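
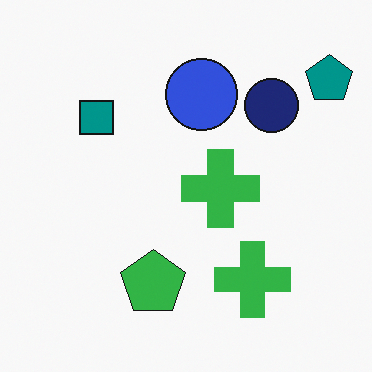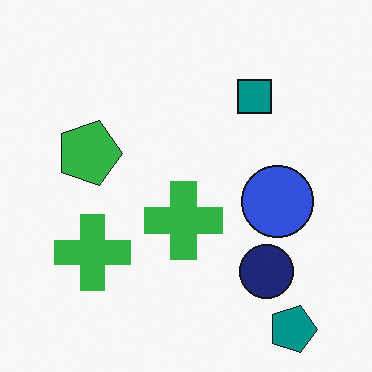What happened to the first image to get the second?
The transformation is: rotated 90° clockwise.

The teal pentagon sits in the top-right of the first image and the bottom-right of the second — consistent with a whole-image 90° clockwise rotation.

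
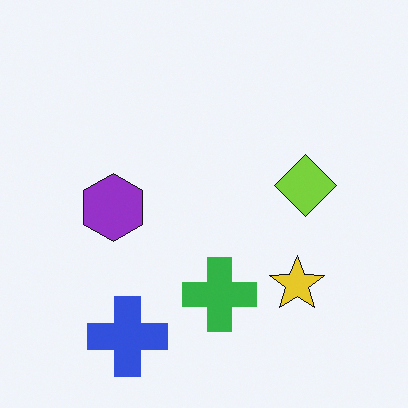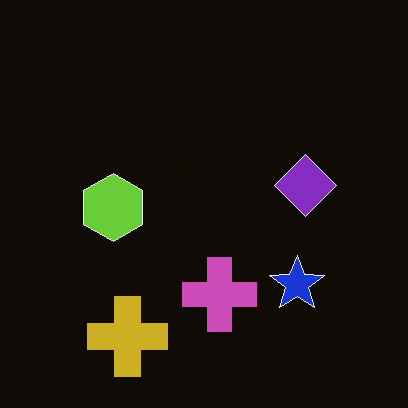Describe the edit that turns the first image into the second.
The second image is the first color-inverted (negative).

The light background has become dark and every shape's color is its complement — a photographic negative.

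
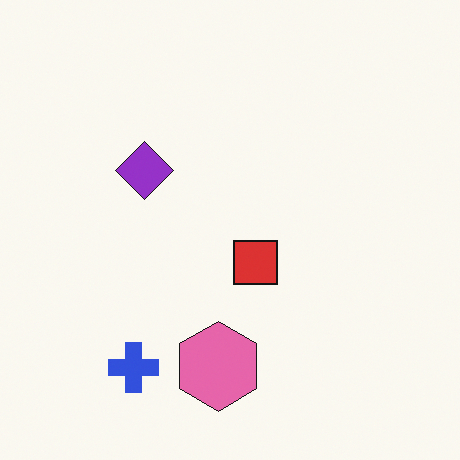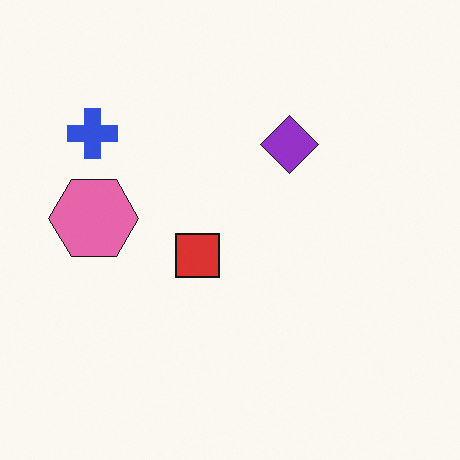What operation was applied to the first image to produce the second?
The second image is the first rotated 90° clockwise.

The blue cross sits in the bottom-left of the first image and the top-left of the second — consistent with a whole-image 90° clockwise rotation.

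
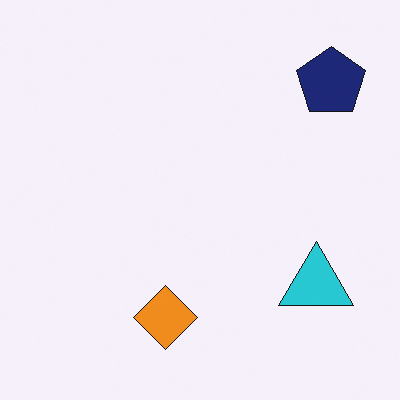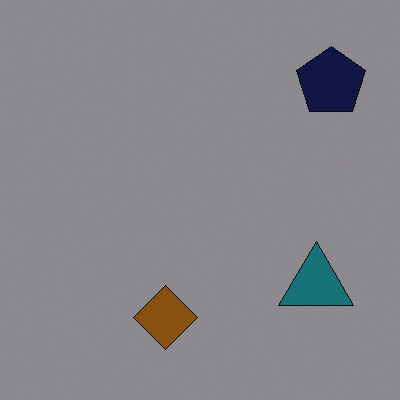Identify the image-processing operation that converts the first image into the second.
This is the original image substantially darkened.

Every pixel — background and shapes alike — is uniformly darkened.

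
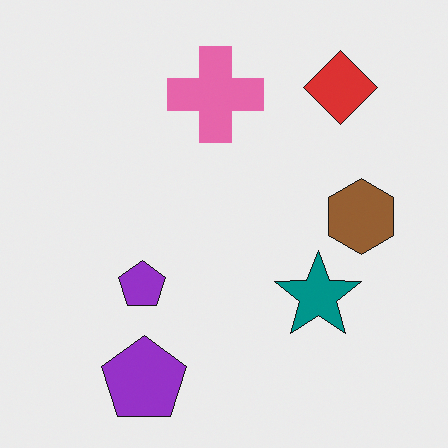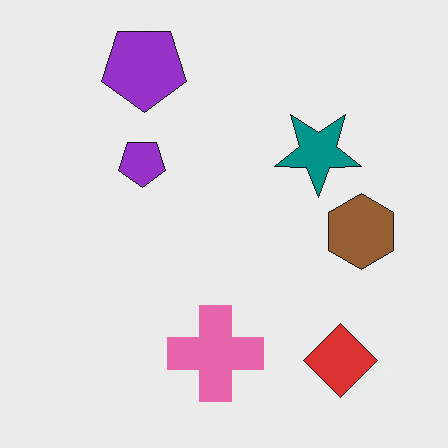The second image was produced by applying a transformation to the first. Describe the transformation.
The transformation is: flipped vertically (top ↔ bottom).

The red diamond is in the top-right of the first image and the bottom-right of the second — shapes on opposite sides of the horizontal midline have swapped in a mirror flip.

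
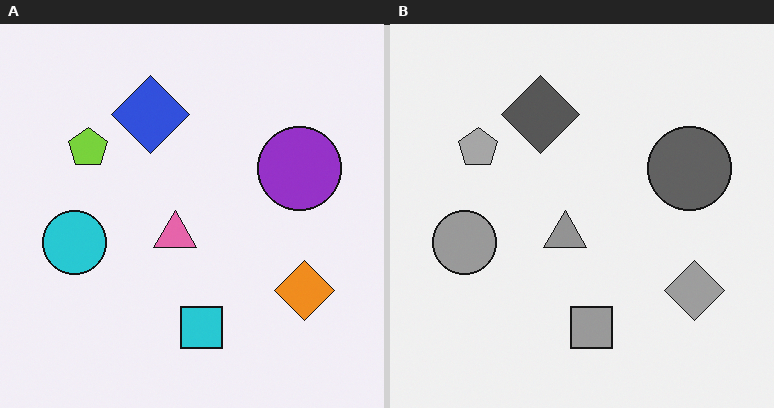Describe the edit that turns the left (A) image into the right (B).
Converted to grayscale.

All color is removed — every shape is now a shade of grey.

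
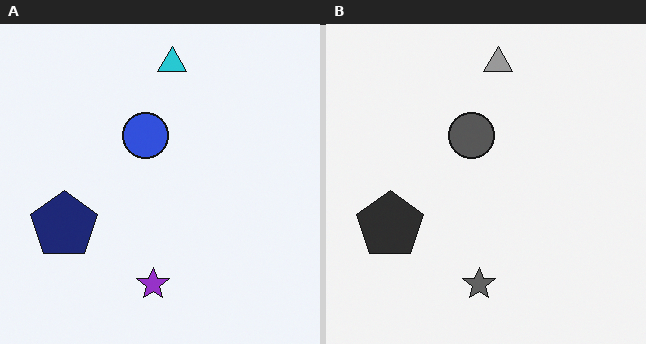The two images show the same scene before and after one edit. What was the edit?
The transformation is: converted to grayscale.

All color is removed — every shape is now a shade of grey.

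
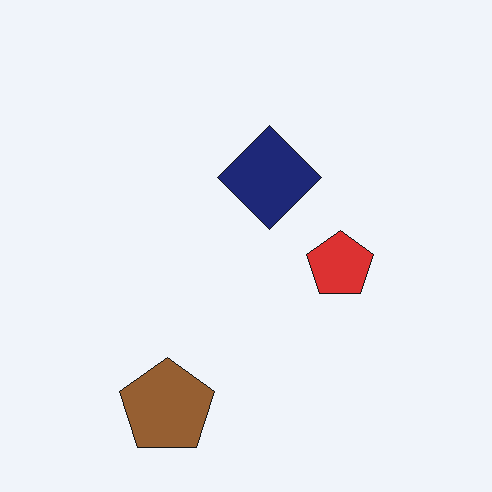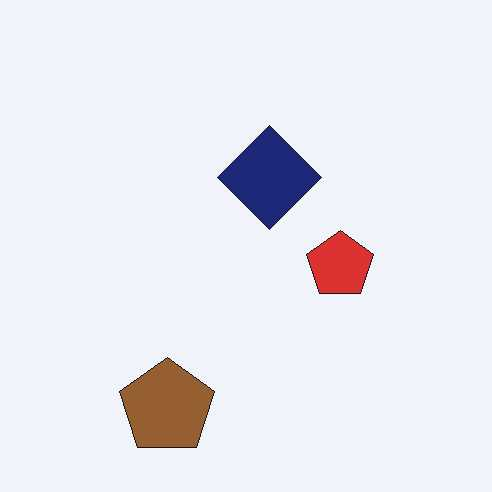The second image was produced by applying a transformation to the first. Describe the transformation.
This is the original image given moderate JPEG compression.

Blocky 8×8 compression artifacts appear around shape edges and the flat background shows ringing — characteristic JPEG degradation.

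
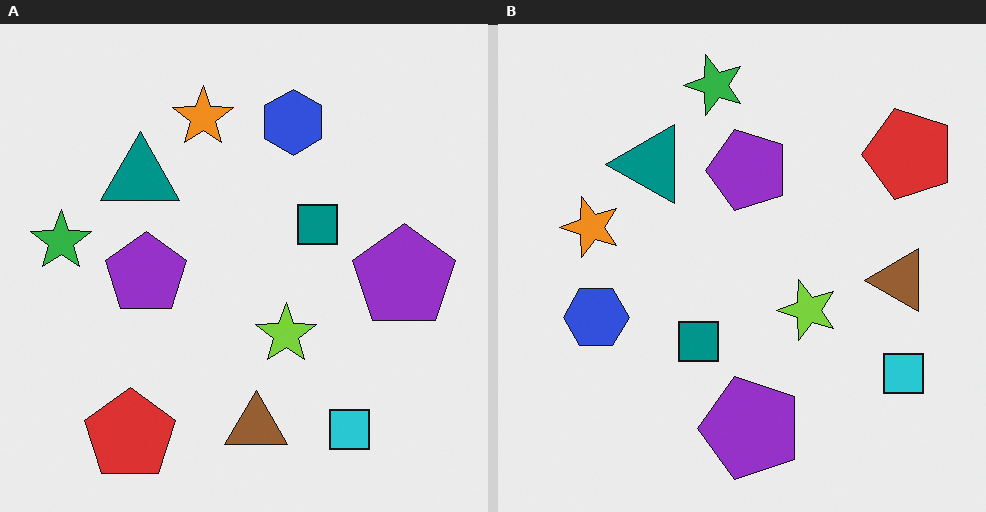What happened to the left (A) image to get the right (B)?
This is the original image transposed (reflected across the top-left ↔ bottom-right diagonal).

Shapes have swapped their row and column positions — what was in the top-right is now in the bottom-left — a diagonal reflection.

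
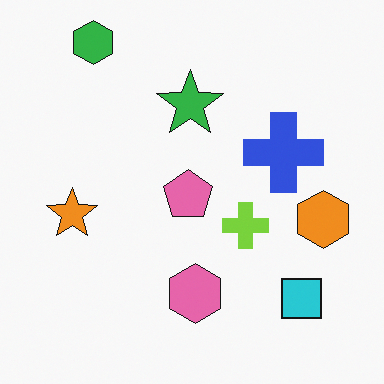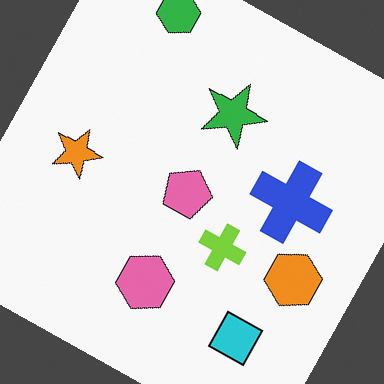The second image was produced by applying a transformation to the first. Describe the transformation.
The transformation is: rotated clockwise by a clearly visible amount.

Every shape is tilted by the same angle and the image corners show triangular fill wedges — a whole-image rotation by a non-right angle.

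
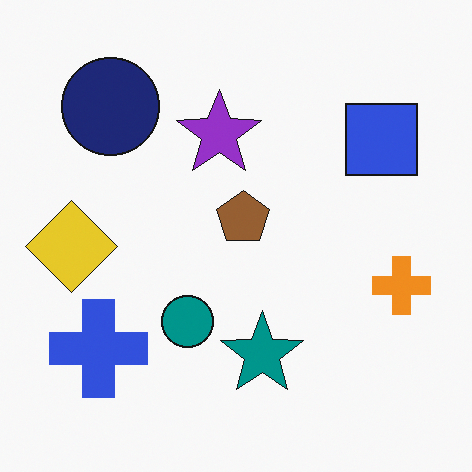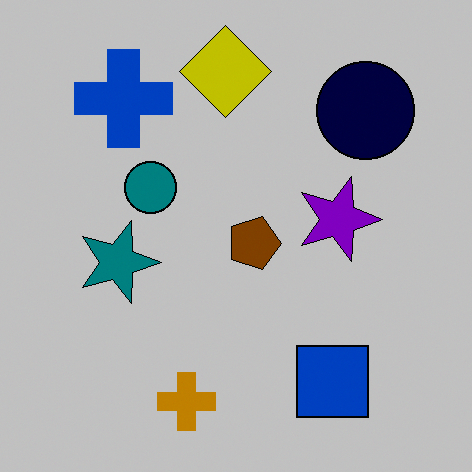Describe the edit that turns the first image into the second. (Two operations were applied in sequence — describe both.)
The image was rotated 90° clockwise, then heavily posterized to just a handful of flat colors.

The navy circle sits in the top-left of the first image and the top-right of the second — consistent with a whole-image 90° clockwise rotation. Each flat color has snapped to a coarser quantized level — most visibly, the near-white background has dropped to a flat grey.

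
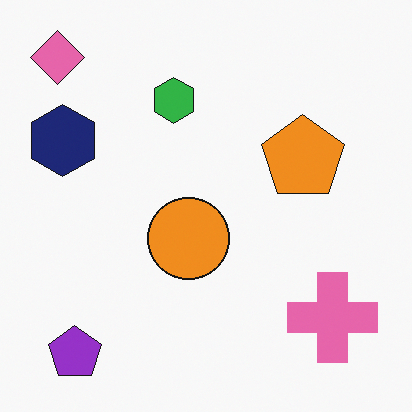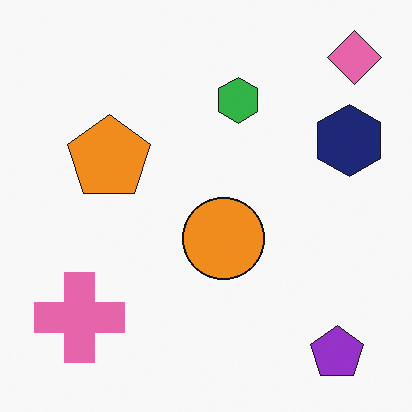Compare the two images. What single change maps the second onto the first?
The first image is the second flipped horizontally (left ↔ right).

The pink diamond is in the top-right of the second image and the top-left of the first — shapes on opposite sides of the vertical midline have swapped in a mirror flip.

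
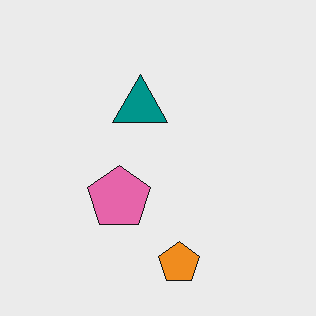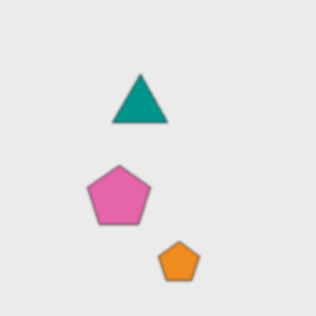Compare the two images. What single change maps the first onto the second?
The second image is the first slightly softened.

Shape edges and outlines are uniformly softened across the whole image.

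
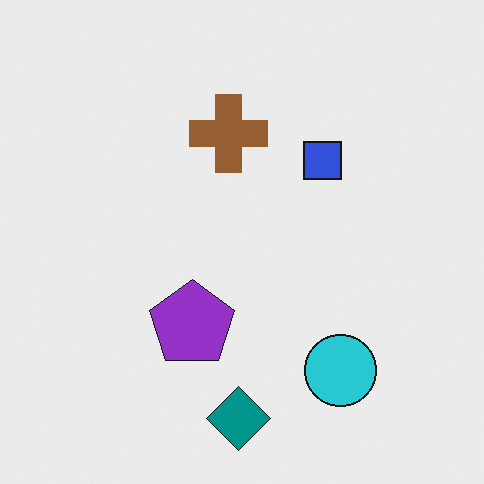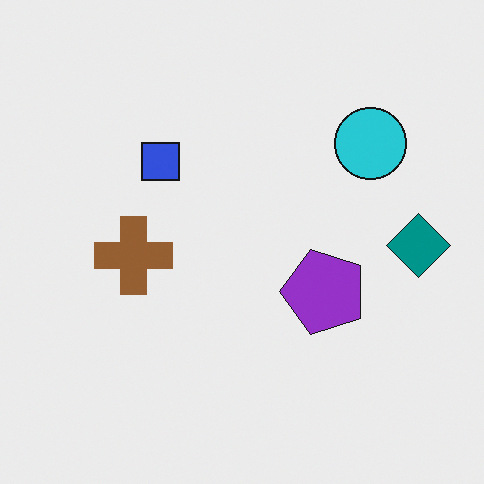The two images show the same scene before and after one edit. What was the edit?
It was rotated 90° counter-clockwise.

The teal diamond sits in the bottom of the first image and the right of the second — consistent with a whole-image 90° counter-clockwise rotation.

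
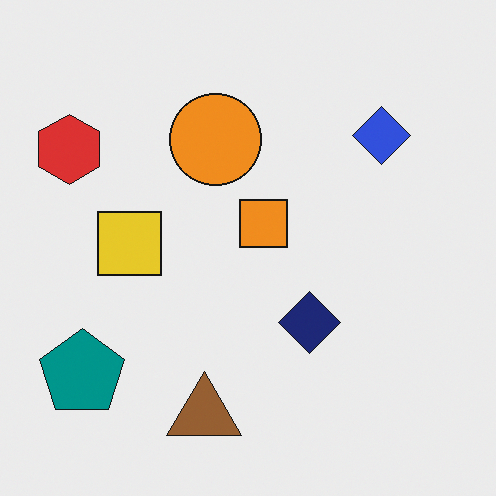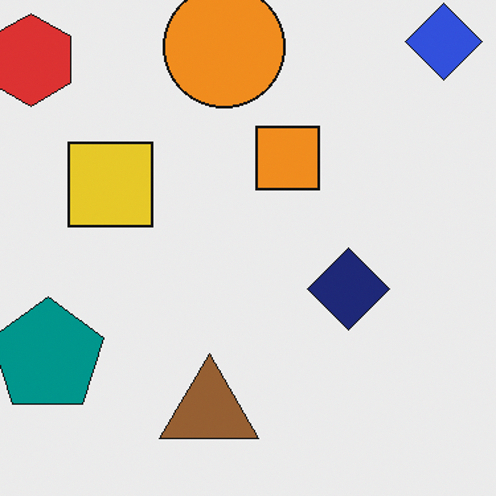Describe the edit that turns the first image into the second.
It was cropped to a modestly smaller region and rescaled.

The visible shapes are larger and the field of view is narrower; shapes near the original edges may be partly or wholly outside the frame — a crop-and-rescale.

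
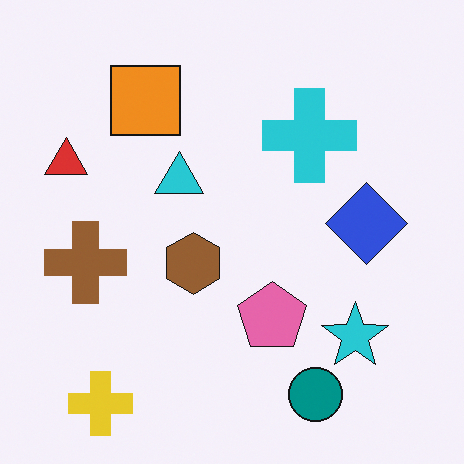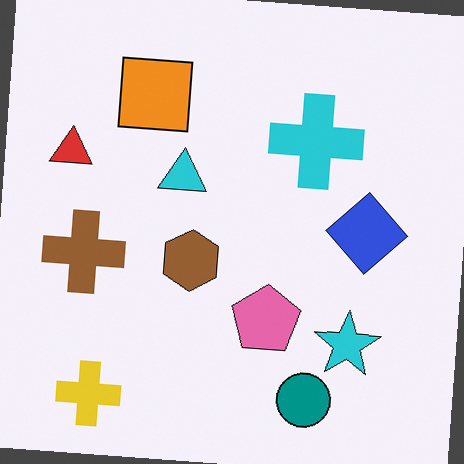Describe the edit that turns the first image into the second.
This is the original image rotated clockwise by a small amount.

Every shape is tilted by the same angle and the image corners show triangular fill wedges — a whole-image rotation by a non-right angle.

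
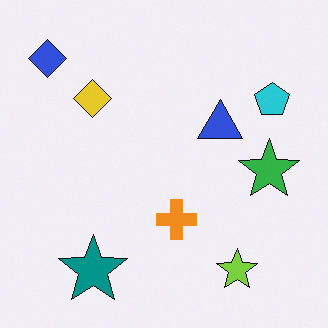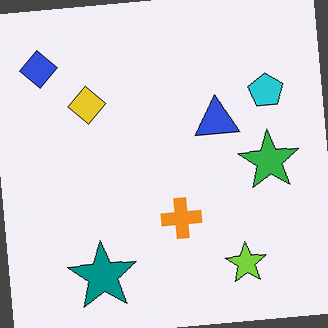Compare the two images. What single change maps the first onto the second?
Rotated counter-clockwise by a small amount.

Every shape is tilted by the same angle and the image corners show triangular fill wedges — a whole-image rotation by a non-right angle.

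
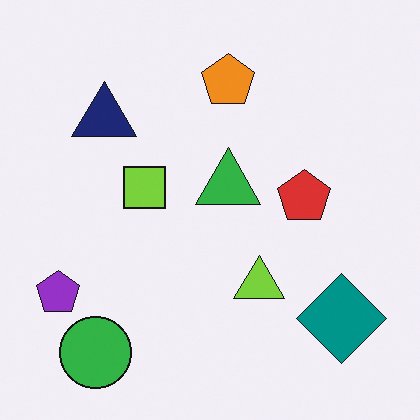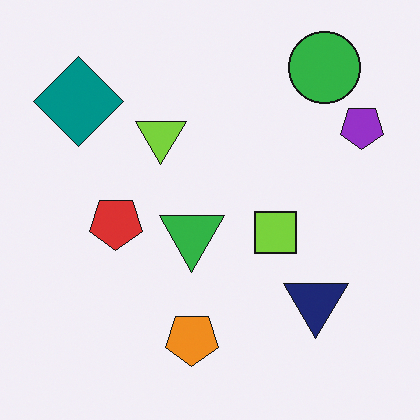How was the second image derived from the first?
The image was rotated 180°.

The green circle sits in the bottom-left of the first image and the top-right of the second — consistent with a whole-image 180° rotation.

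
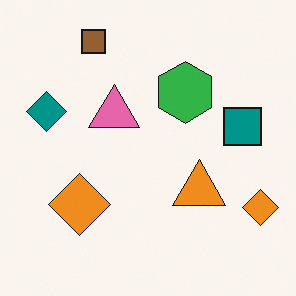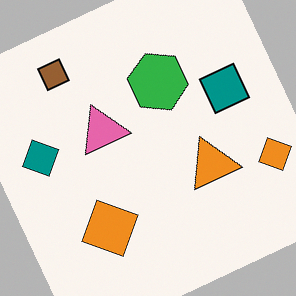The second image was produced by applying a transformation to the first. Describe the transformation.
The transformation is: rotated counter-clockwise by a moderate amount.

Every shape is tilted by the same angle and the image corners show triangular fill wedges — a whole-image rotation by a non-right angle.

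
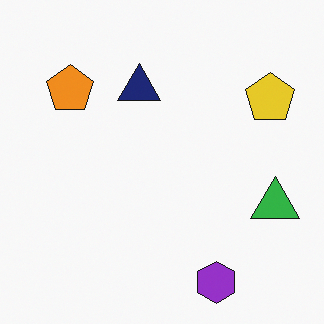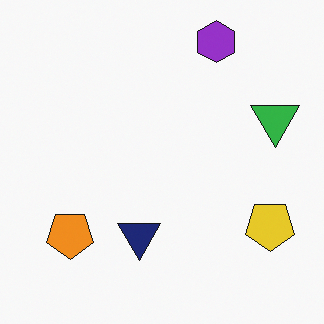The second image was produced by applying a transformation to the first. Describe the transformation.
The transformation is: flipped vertically (top ↔ bottom).

The purple hexagon is in the bottom of the first image and the top of the second — shapes on opposite sides of the horizontal midline have swapped in a mirror flip.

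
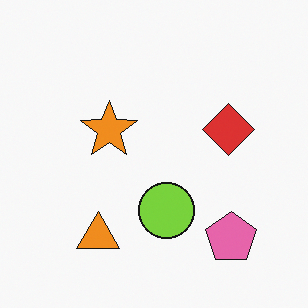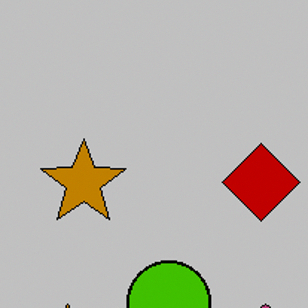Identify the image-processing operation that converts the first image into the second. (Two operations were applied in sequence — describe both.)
The second image is the first aggressively posterized, then cropped slightly and scaled back up.

Each flat color has snapped to a coarser quantized level — most visibly, the near-white background has dropped to a flat grey. The visible shapes are larger and the field of view is narrower; shapes near the original edges may be partly or wholly outside the frame — a crop-and-rescale.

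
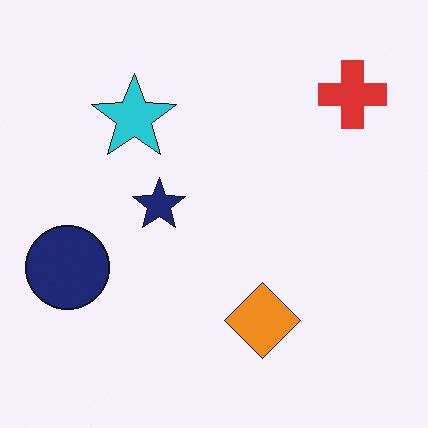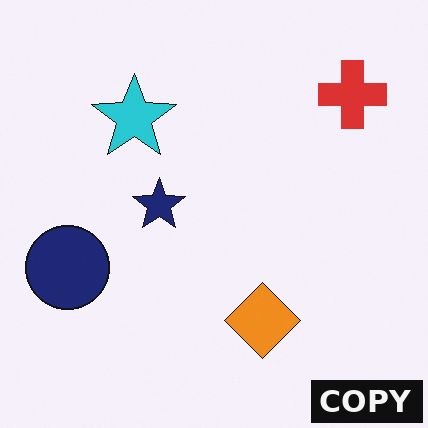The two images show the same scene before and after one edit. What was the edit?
Watermarked with the text "COPY" in the lower-right corner.

A dark label reading "COPY" appears in the lower-right corner.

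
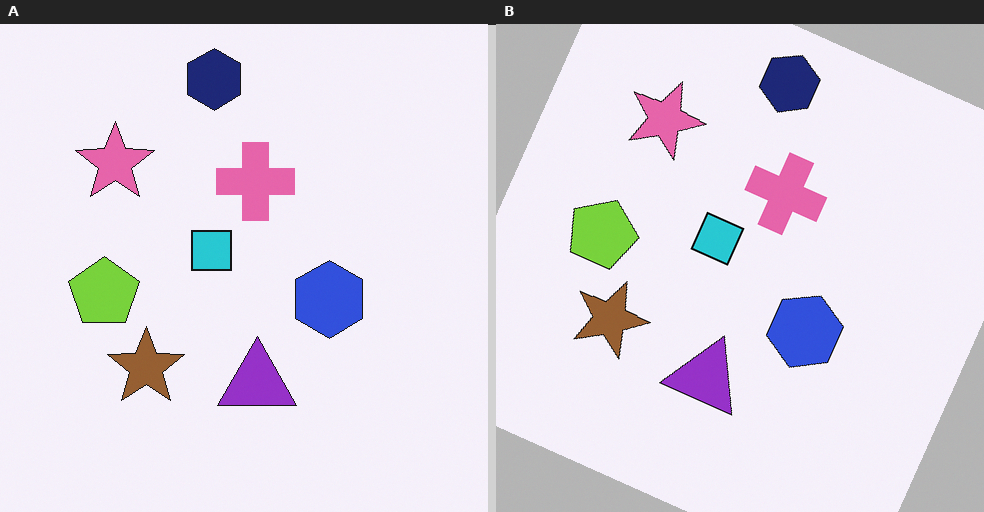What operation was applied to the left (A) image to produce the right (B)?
The image was rotated clockwise by a clearly visible amount.

Every shape is tilted by the same angle and the image corners show triangular fill wedges — a whole-image rotation by a non-right angle.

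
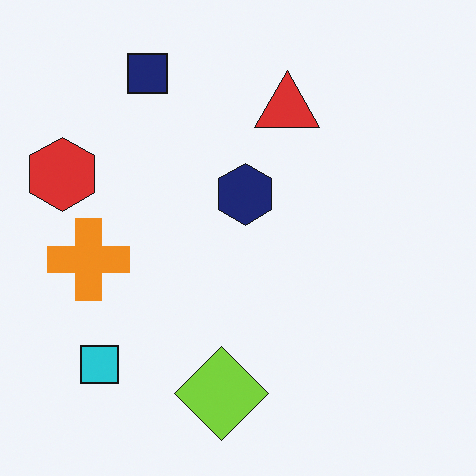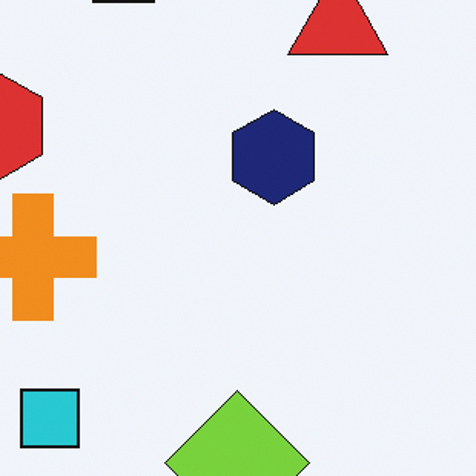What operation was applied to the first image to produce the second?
It was cropped slightly and scaled back up.

The visible shapes are larger and the field of view is narrower; shapes near the original edges may be partly or wholly outside the frame — a crop-and-rescale.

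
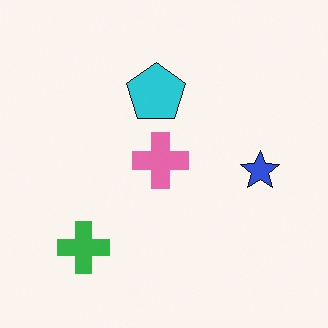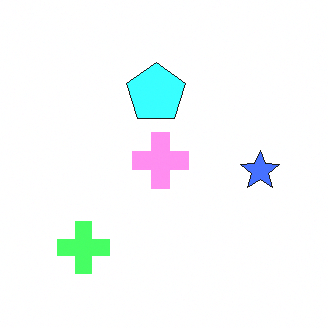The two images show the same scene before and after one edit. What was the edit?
Noticeably brightened.

Every pixel — background and shapes alike — is uniformly brightened.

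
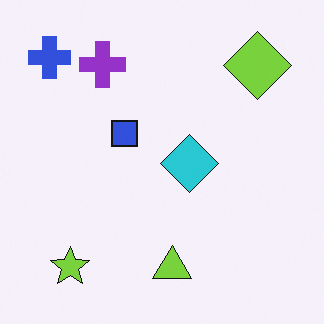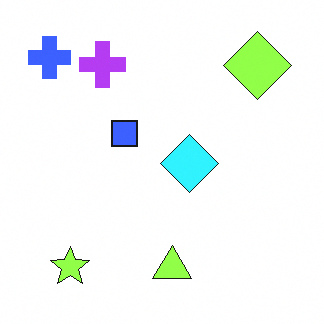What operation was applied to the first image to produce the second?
It was slightly brightened.

Every pixel — background and shapes alike — is uniformly brightened.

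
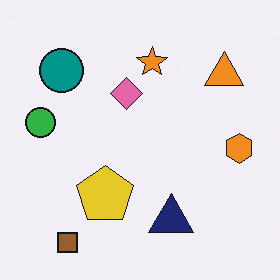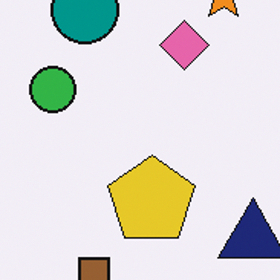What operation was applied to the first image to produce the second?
The transformation is: cropped slightly and scaled back up.

The visible shapes are larger and the field of view is narrower; shapes near the original edges may be partly or wholly outside the frame — a crop-and-rescale.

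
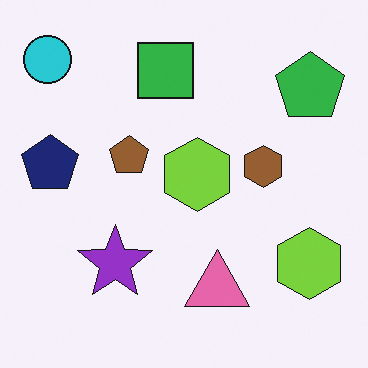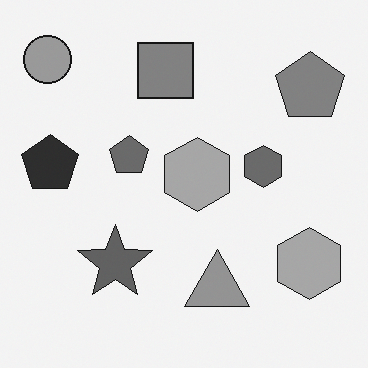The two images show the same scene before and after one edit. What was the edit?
The transformation is: converted to grayscale.

All color is removed — every shape is now a shade of grey.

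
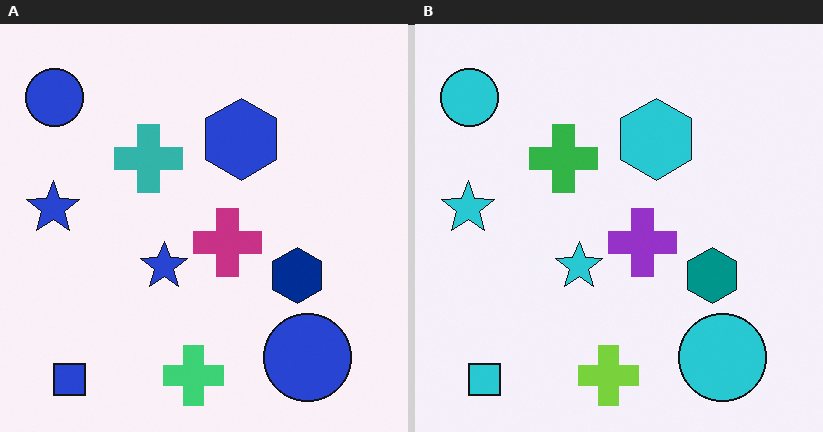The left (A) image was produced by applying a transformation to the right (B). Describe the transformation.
The image was hue-shifted slightly.

Every shape's color has rotated by the same amount around the hue wheel — a uniform hue shift.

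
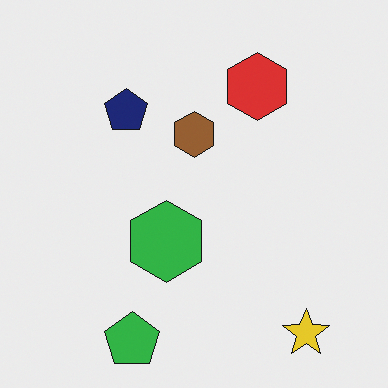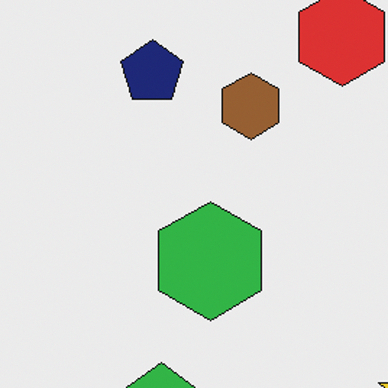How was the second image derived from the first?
Cropped slightly and scaled back up.

The visible shapes are larger and the field of view is narrower; shapes near the original edges may be partly or wholly outside the frame — a crop-and-rescale.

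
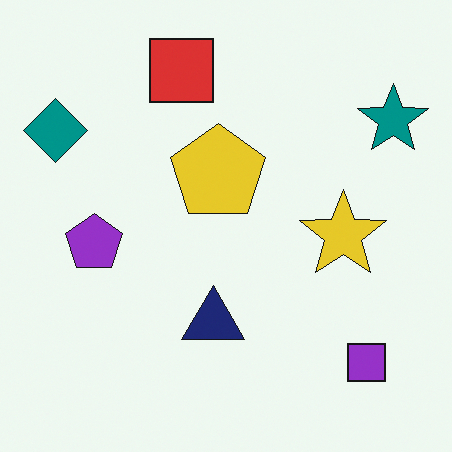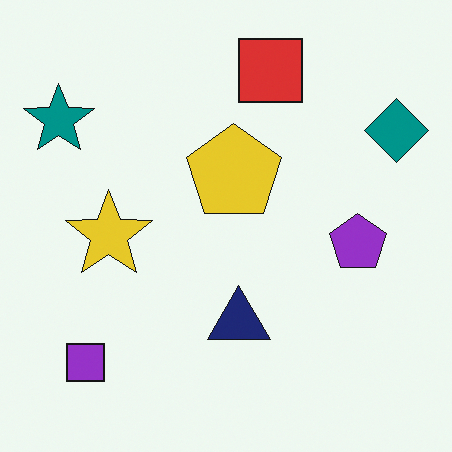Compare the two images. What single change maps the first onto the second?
The second image is the first flipped horizontally (left ↔ right).

The teal diamond is in the top-left of the first image and the top-right of the second — shapes on opposite sides of the vertical midline have swapped in a mirror flip.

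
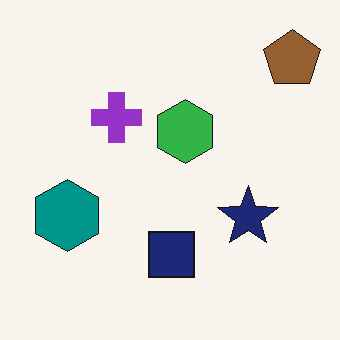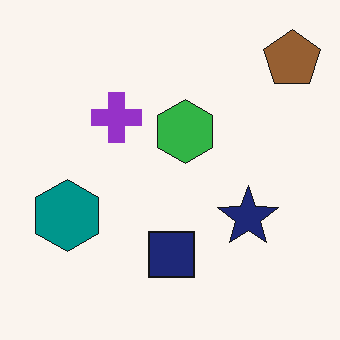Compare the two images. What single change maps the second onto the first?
The image was JPEG-compressed with visible artifacts.

Blocky 8×8 compression artifacts appear around shape edges and the flat background shows ringing — characteristic JPEG degradation.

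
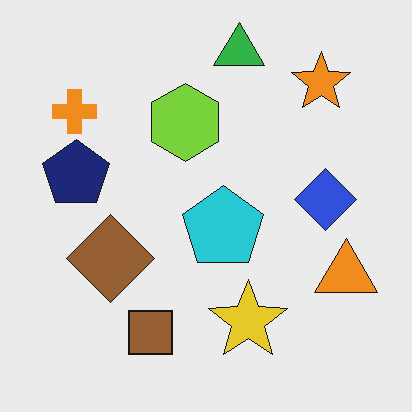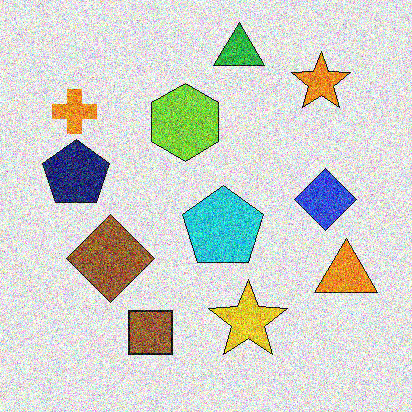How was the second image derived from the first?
Degraded with a thick layer of grain.

Random speckle covers the whole image, including the flat background.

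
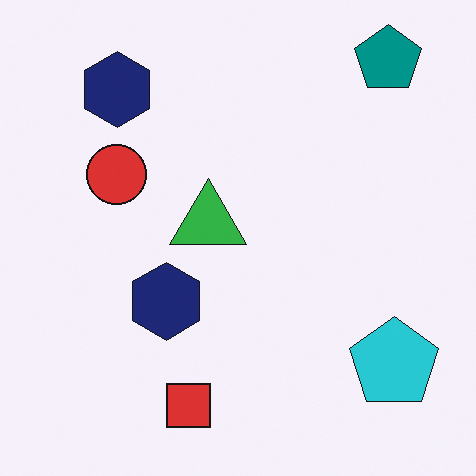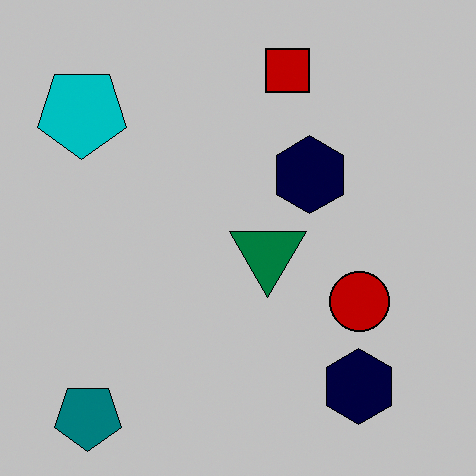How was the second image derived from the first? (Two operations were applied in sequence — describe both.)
The image was rotated 180°, then heavily posterized to just a handful of flat colors.

The teal pentagon sits in the top-right of the first image and the bottom-left of the second — consistent with a whole-image 180° rotation. Each flat color has snapped to a coarser quantized level — most visibly, the near-white background has dropped to a flat grey.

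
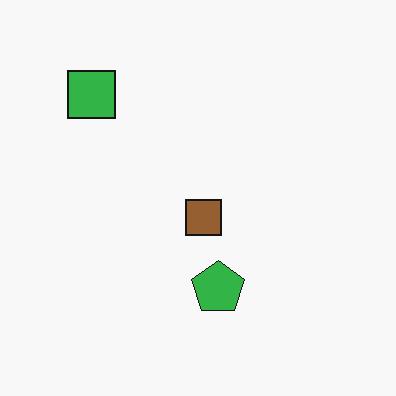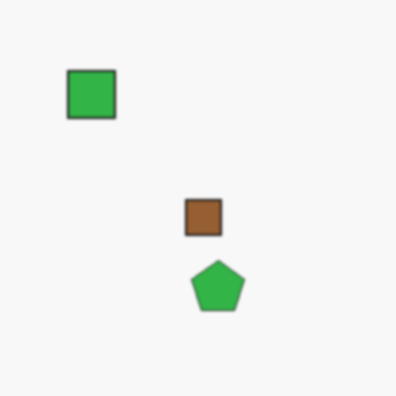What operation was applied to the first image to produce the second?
It was lightly blurred.

Shape edges and outlines are uniformly softened across the whole image.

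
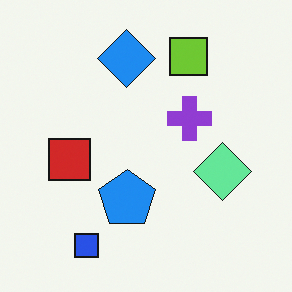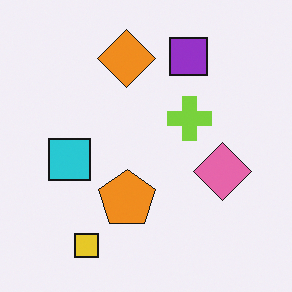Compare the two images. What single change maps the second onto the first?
It was hue-shifted by a large amount.

Every shape's color has rotated by the same amount around the hue wheel — a uniform hue shift.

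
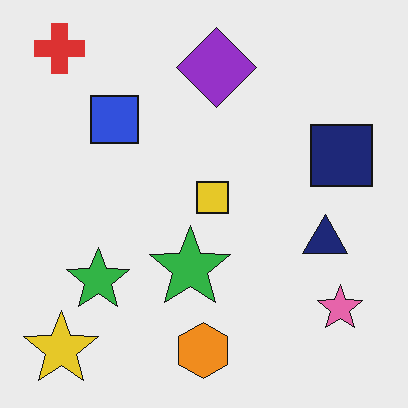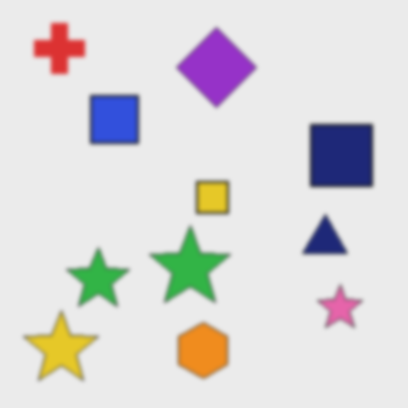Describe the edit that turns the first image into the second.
The second image is the first slightly softened.

Shape edges and outlines are uniformly softened across the whole image.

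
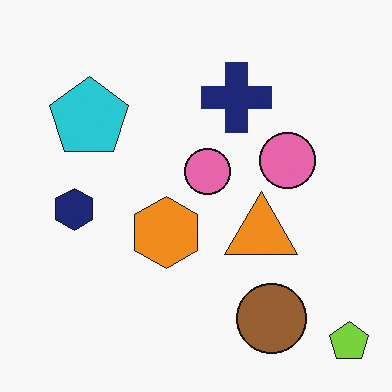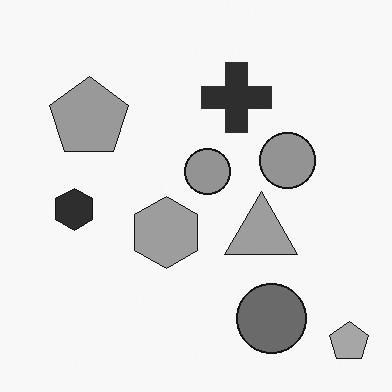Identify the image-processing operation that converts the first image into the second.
The second image is the first converted to grayscale.

All color is removed — every shape is now a shade of grey.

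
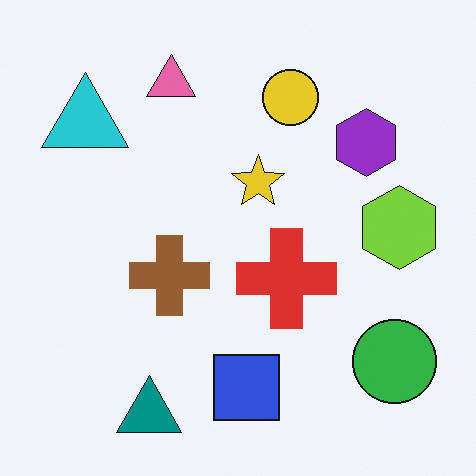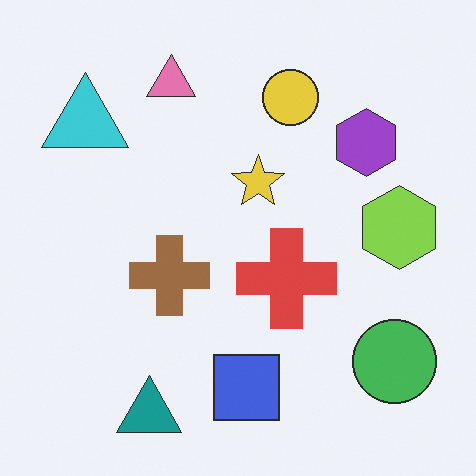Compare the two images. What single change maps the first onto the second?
The second image is the first given slightly reduced contrast.

Tones are pushed toward mid-grey across the whole image — a global contrast change.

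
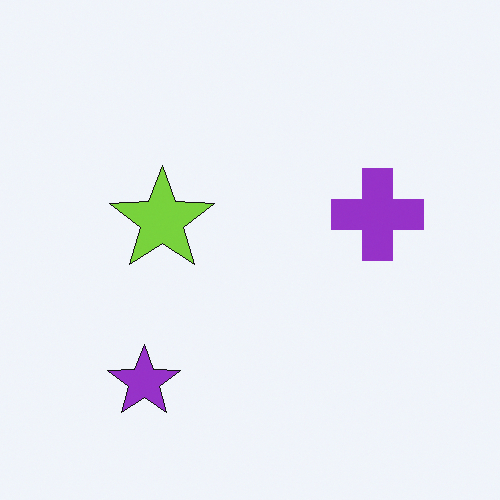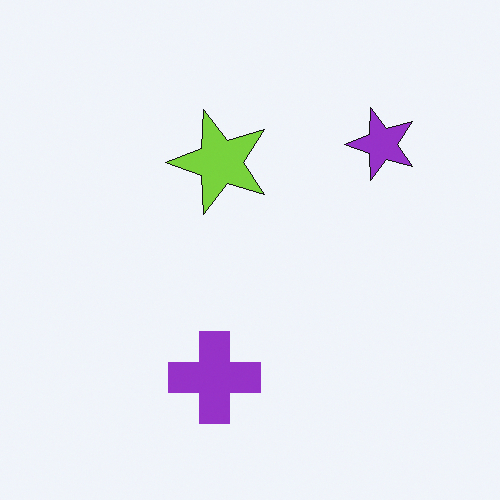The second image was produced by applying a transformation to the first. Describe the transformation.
The transformation is: transposed (reflected across the top-left ↔ bottom-right diagonal).

Shapes have swapped their row and column positions — what was in the top-right is now in the bottom-left — a diagonal reflection.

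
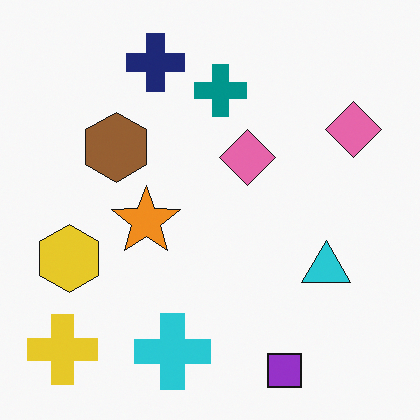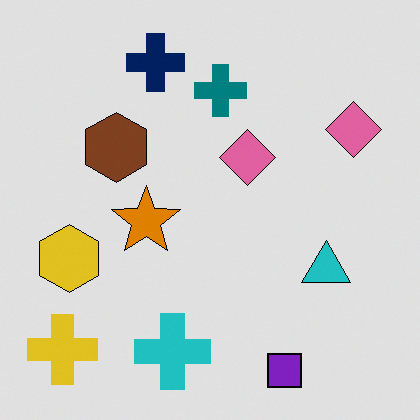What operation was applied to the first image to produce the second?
The image was posterized to a reduced palette.

Each flat color has snapped to a coarser quantized level — most visibly, the near-white background has dropped to a flat grey.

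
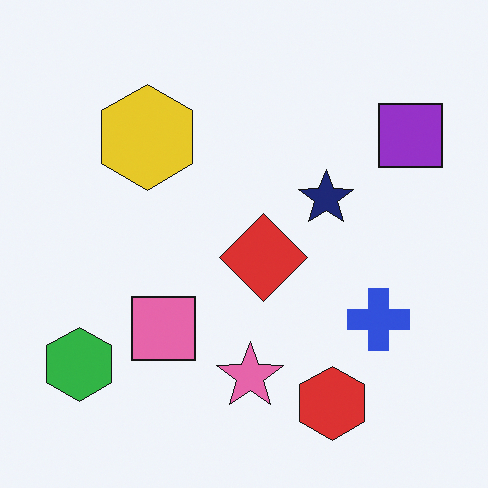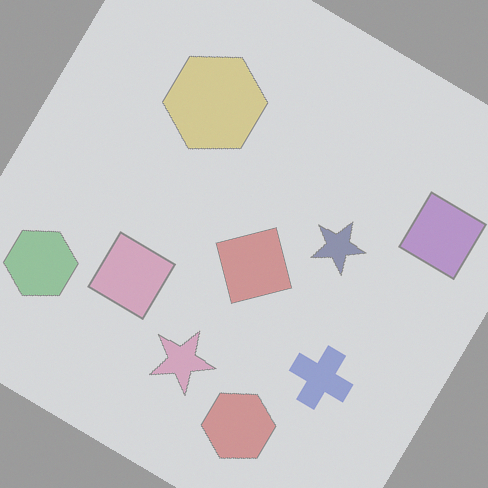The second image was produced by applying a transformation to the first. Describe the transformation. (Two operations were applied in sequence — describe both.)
The image was rotated clockwise by a large amount — several tens of degrees, then given much lower contrast.

Every shape is tilted by the same angle and the image corners show triangular fill wedges — a whole-image rotation by a non-right angle. Tones are pushed toward mid-grey across the whole image — a global contrast change.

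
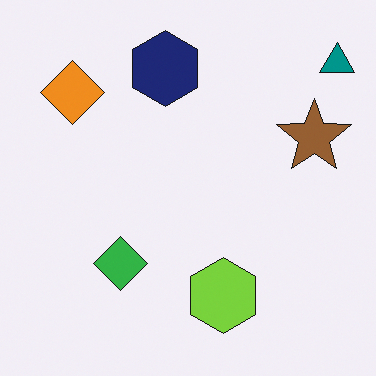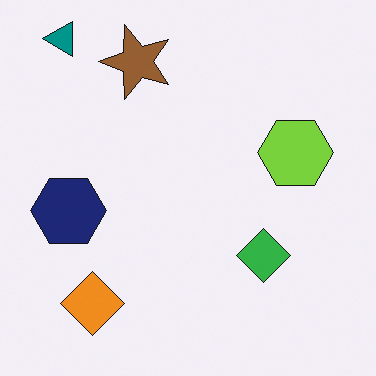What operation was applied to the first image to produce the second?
It was rotated 90° counter-clockwise.

The teal triangle sits in the top-right of the first image and the top-left of the second — consistent with a whole-image 90° counter-clockwise rotation.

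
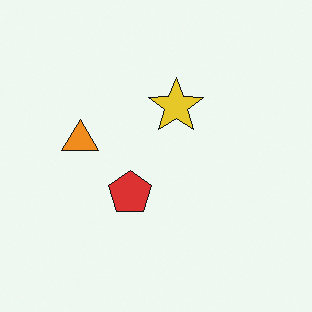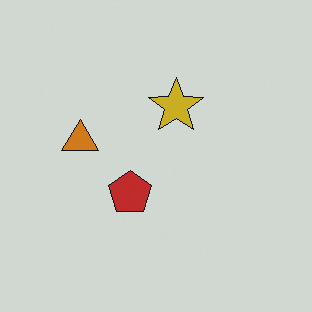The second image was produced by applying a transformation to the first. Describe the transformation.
This is the original image slightly darkened.

Every pixel — background and shapes alike — is uniformly darkened.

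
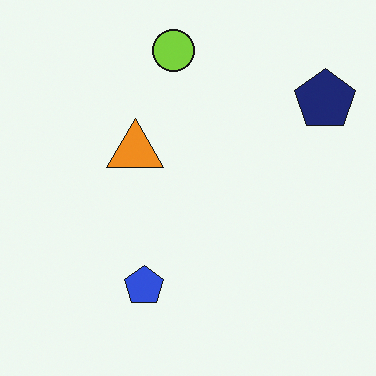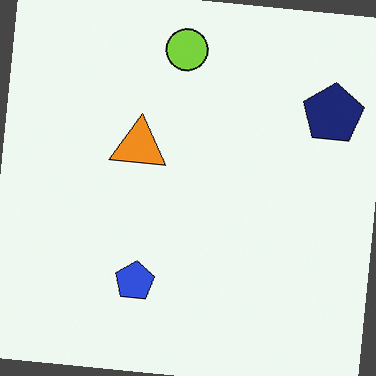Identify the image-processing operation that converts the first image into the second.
This is the original image rotated clockwise by a few degrees.

Every shape is tilted by the same angle and the image corners show triangular fill wedges — a whole-image rotation by a non-right angle.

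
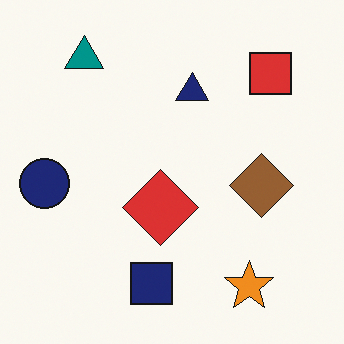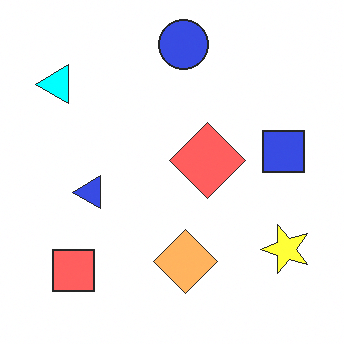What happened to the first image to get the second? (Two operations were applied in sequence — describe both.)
Substantially brightened, then transposed (reflected across the top-left ↔ bottom-right diagonal).

Every pixel — background and shapes alike — is uniformly brightened. Shapes have swapped their row and column positions — what was in the top-right is now in the bottom-left — a diagonal reflection.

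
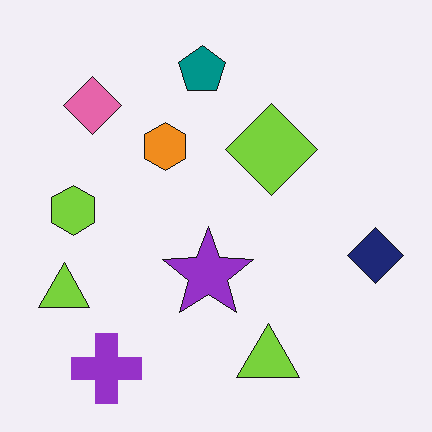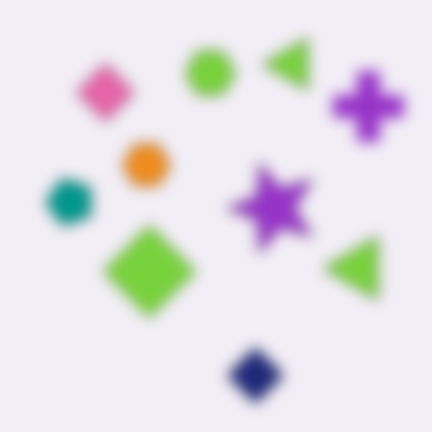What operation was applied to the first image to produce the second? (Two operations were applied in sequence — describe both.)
The image was heavily blurred, then transposed (reflected across the top-left ↔ bottom-right diagonal).

Shape edges and outlines are uniformly softened across the whole image. Shapes have swapped their row and column positions — what was in the top-right is now in the bottom-left — a diagonal reflection.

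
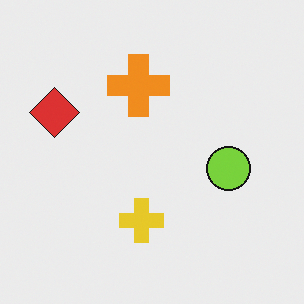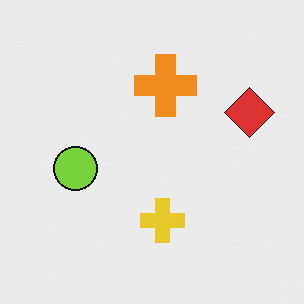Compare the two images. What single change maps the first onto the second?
The second image is the first flipped horizontally (left ↔ right).

The red diamond is in the left of the first image and the right of the second — shapes on opposite sides of the vertical midline have swapped in a mirror flip.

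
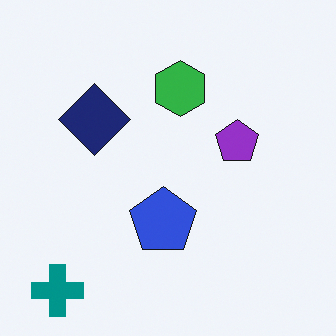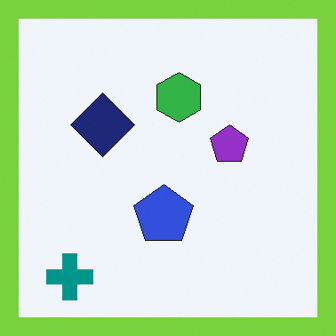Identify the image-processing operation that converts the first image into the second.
It was framed with a lime border.

A solid lime frame runs around the edge of the second image, with the content slightly shrunk inside it.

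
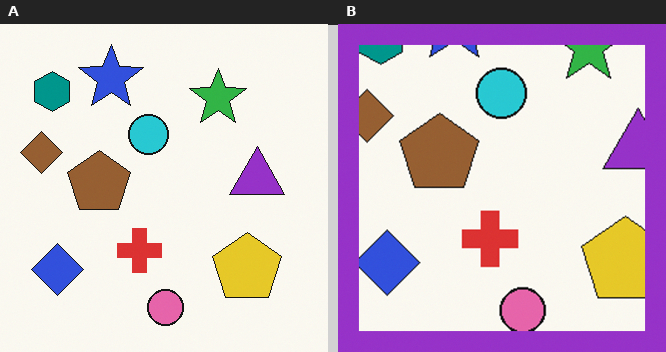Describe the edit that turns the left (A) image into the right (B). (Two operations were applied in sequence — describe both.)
It was cropped slightly and scaled back up, then framed with a purple border.

The visible shapes are larger and the field of view is narrower; shapes near the original edges may be partly or wholly outside the frame — a crop-and-rescale. A solid purple frame runs around the edge of the right (B) image, with the content slightly shrunk inside it.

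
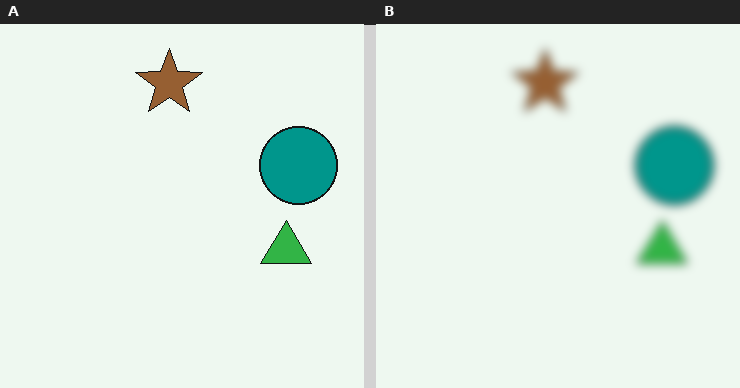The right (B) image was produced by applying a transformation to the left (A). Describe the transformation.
The right (B) image is the left (A) heavily blurred.

Shape edges and outlines are uniformly softened across the whole image.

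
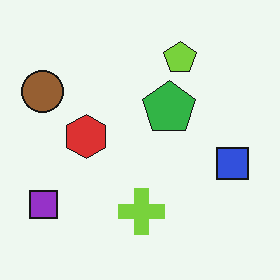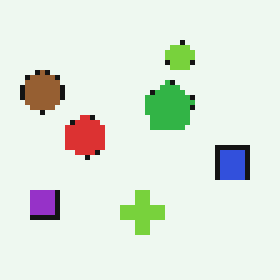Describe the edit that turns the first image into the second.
The image was mildly pixelated.

Shapes are reduced to large square blocks; fine edges and outlines are lost — a downscale-then-upscale (mosaic) effect.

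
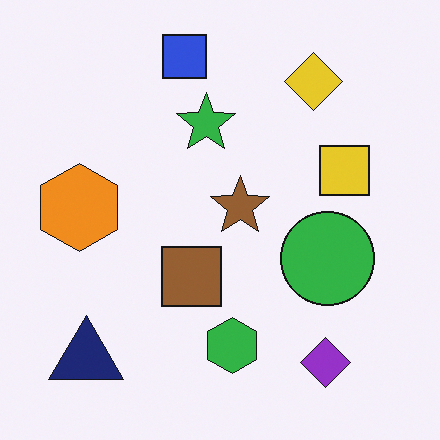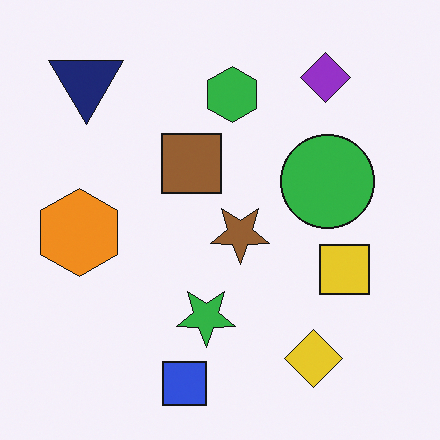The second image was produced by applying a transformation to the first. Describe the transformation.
This is the original image flipped vertically (top ↔ bottom).

The blue square is in the top of the first image and the bottom of the second — shapes on opposite sides of the horizontal midline have swapped in a mirror flip.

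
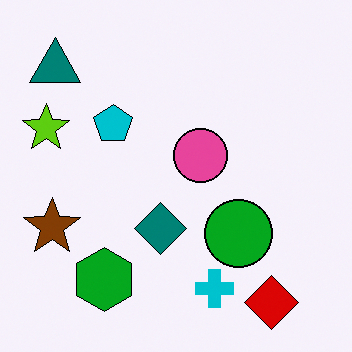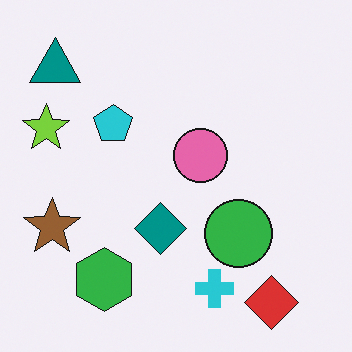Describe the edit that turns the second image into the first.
The image was given slightly increased contrast.

Tones are pushed away from mid-grey across the whole image — a global contrast change.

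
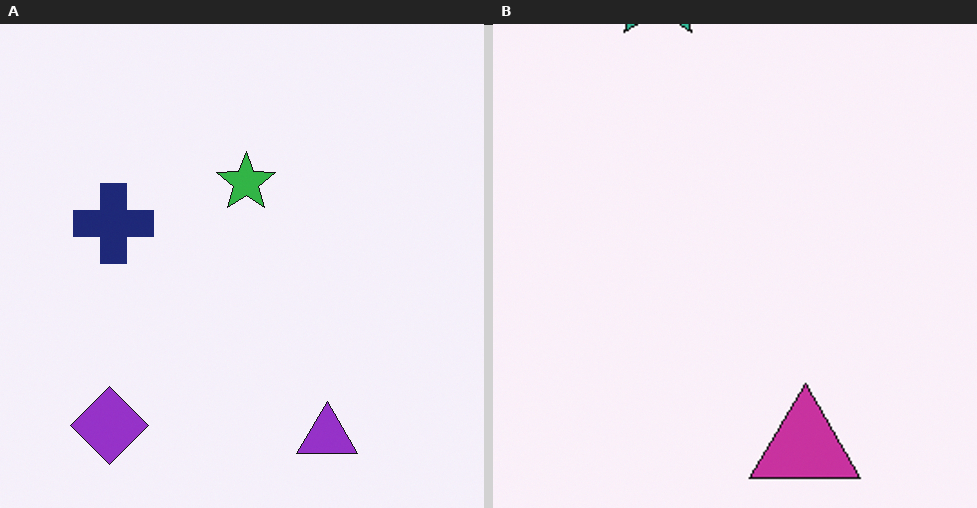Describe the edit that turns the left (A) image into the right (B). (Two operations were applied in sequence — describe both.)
This is the original image cropped tightly and scaled back up, then hue-shifted slightly.

The visible shapes are larger and the field of view is narrower; shapes near the original edges may be partly or wholly outside the frame — a crop-and-rescale. Every shape's color has rotated by the same amount around the hue wheel — a uniform hue shift.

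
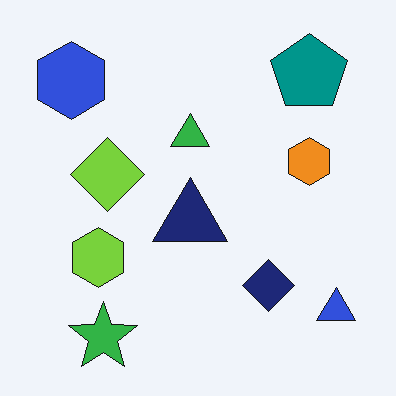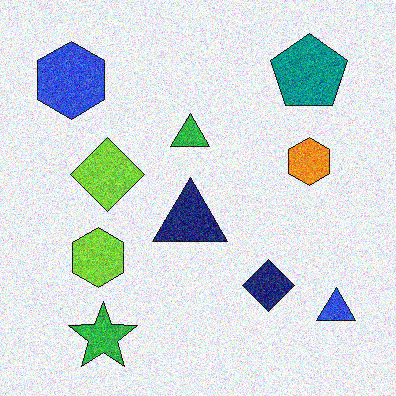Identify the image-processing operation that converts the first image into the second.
It was degraded with strong gaussian noise.

Random speckle covers the whole image, including the flat background.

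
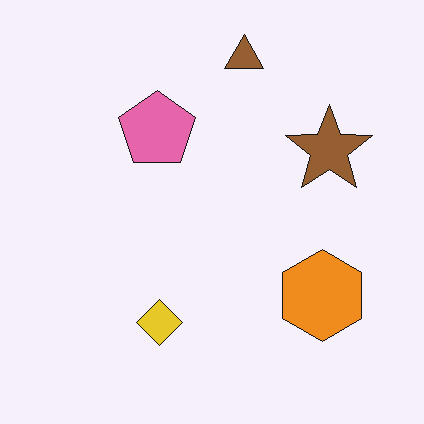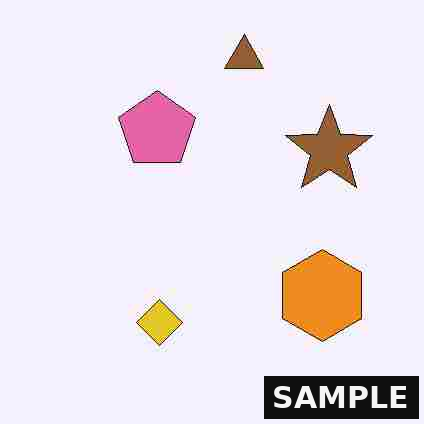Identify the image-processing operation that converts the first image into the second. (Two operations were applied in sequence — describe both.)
The second image is the first heavily JPEG-compressed with obvious blocking artifacts, then watermarked with the text "SAMPLE" in the lower-right corner.

Blocky 8×8 compression artifacts appear around shape edges and the flat background shows ringing — characteristic JPEG degradation. A dark label reading "SAMPLE" appears in the lower-right corner.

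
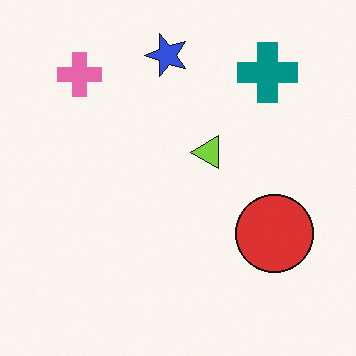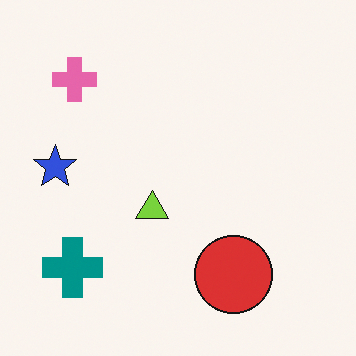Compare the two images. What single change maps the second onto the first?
The transformation is: transposed (reflected across the top-left ↔ bottom-right diagonal).

Shapes have swapped their row and column positions — what was in the top-right is now in the bottom-left — a diagonal reflection.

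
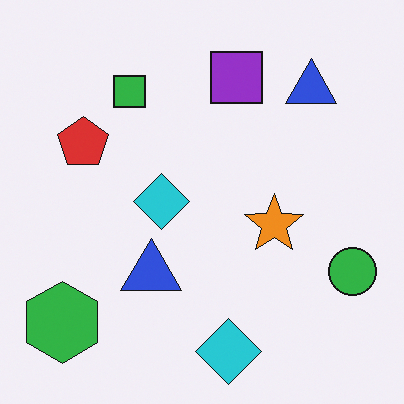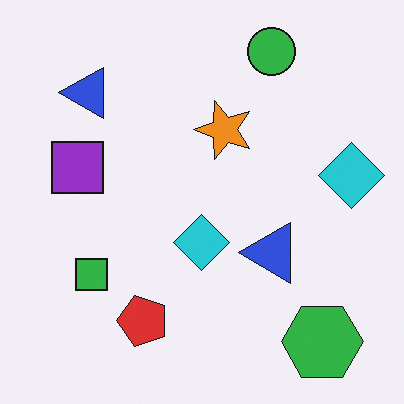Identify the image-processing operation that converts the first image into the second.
It was rotated 90° counter-clockwise.

The green hexagon sits in the bottom-left of the first image and the bottom-right of the second — consistent with a whole-image 90° counter-clockwise rotation.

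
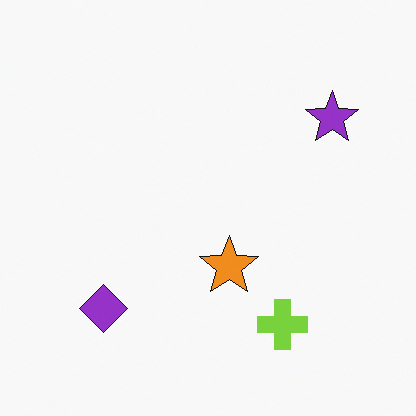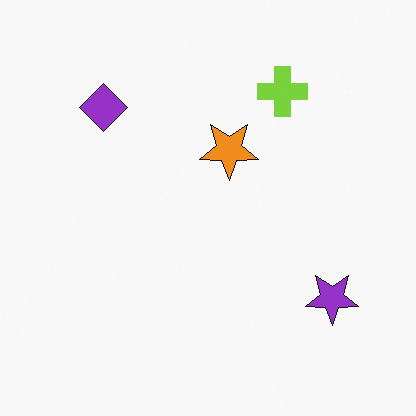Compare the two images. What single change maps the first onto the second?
It was flipped vertically (top ↔ bottom).

The lime cross is in the bottom-right of the first image and the top-right of the second — shapes on opposite sides of the horizontal midline have swapped in a mirror flip.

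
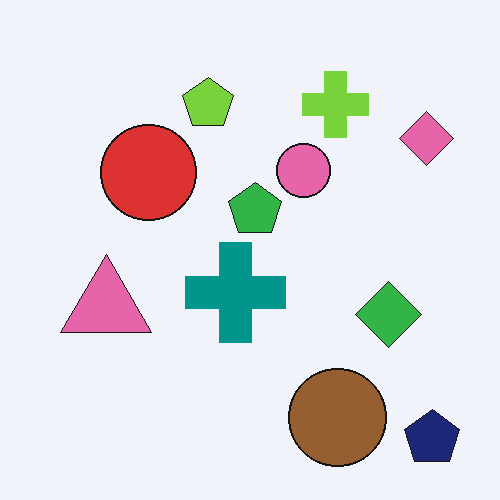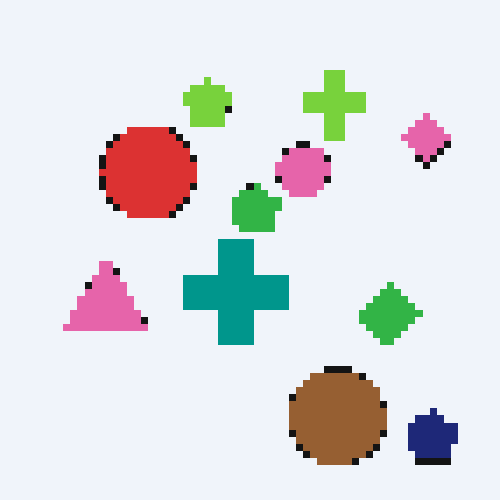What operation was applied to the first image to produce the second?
It was pixelated into visible square blocks.

Shapes are reduced to large square blocks; fine edges and outlines are lost — a downscale-then-upscale (mosaic) effect.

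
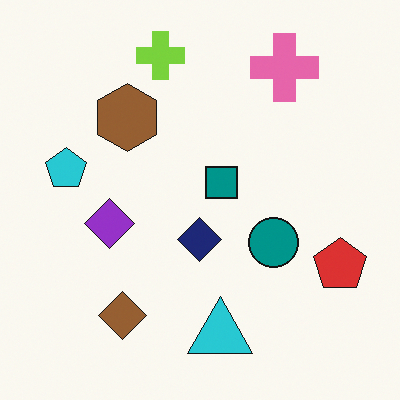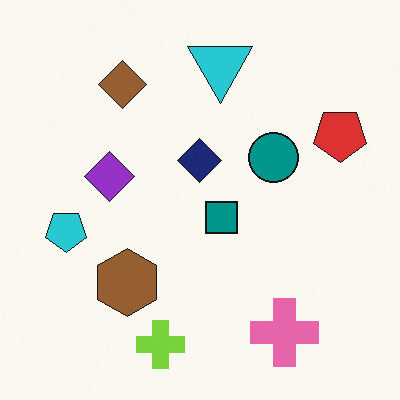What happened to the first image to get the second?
It was flipped vertically (top ↔ bottom).

The lime cross is in the top of the first image and the bottom of the second — shapes on opposite sides of the horizontal midline have swapped in a mirror flip.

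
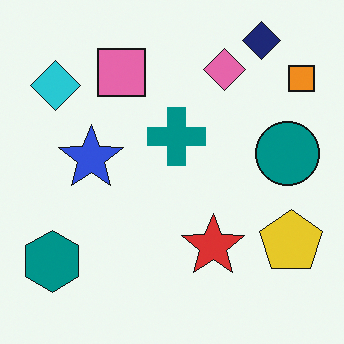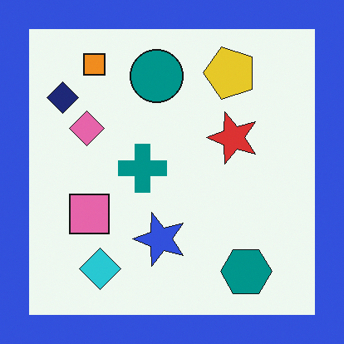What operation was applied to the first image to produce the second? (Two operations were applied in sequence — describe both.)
The second image is the first rotated 90° counter-clockwise, then framed with a blue border.

The orange square sits in the top-right of the first image and the top-left of the second — consistent with a whole-image 90° counter-clockwise rotation. A solid blue frame runs around the edge of the second image, with the content slightly shrunk inside it.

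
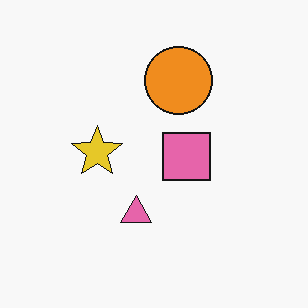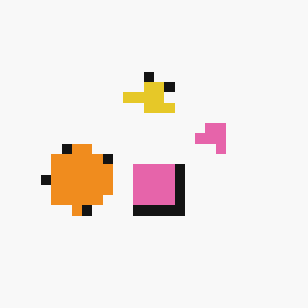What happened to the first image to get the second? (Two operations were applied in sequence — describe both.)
It was transposed (reflected across the top-left ↔ bottom-right diagonal), then heavily pixelated into large blocks.

Shapes have swapped their row and column positions — what was in the top-right is now in the bottom-left — a diagonal reflection. Shapes are reduced to large square blocks; fine edges and outlines are lost — a downscale-then-upscale (mosaic) effect.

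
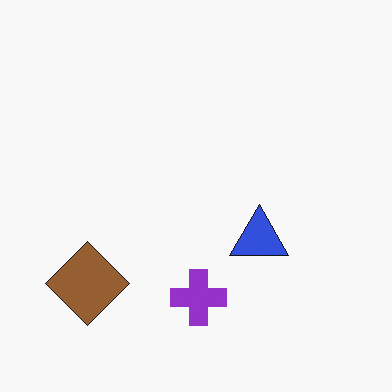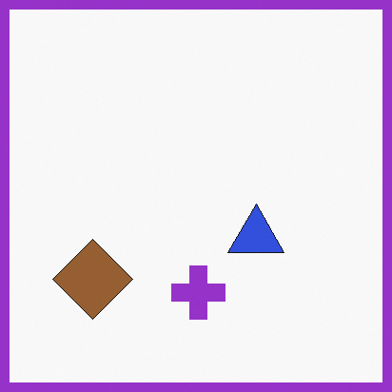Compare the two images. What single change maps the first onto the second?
This is the original image framed with a purple border.

A solid purple frame runs around the edge of the second image, with the content slightly shrunk inside it.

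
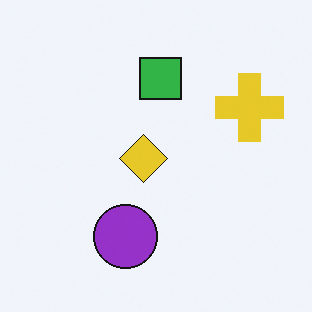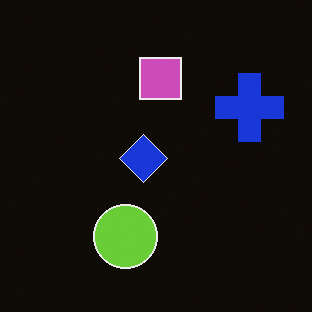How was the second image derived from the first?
The second image is the first color-inverted (negative).

The light background has become dark and every shape's color is its complement — a photographic negative.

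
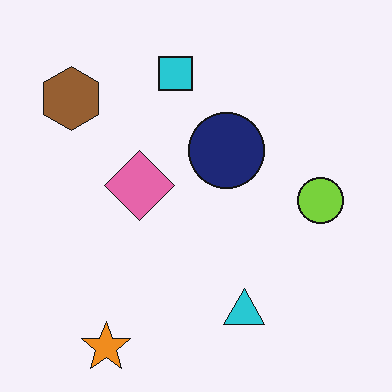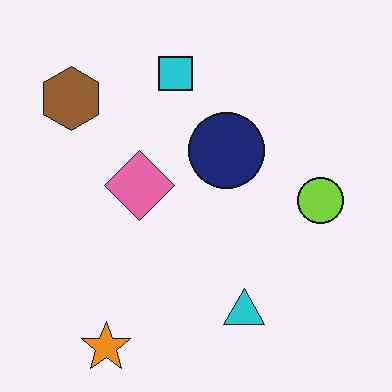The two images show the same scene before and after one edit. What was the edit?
Given moderate JPEG compression.

Blocky 8×8 compression artifacts appear around shape edges and the flat background shows ringing — characteristic JPEG degradation.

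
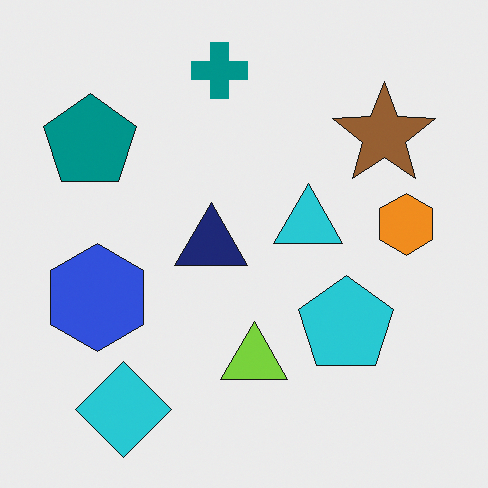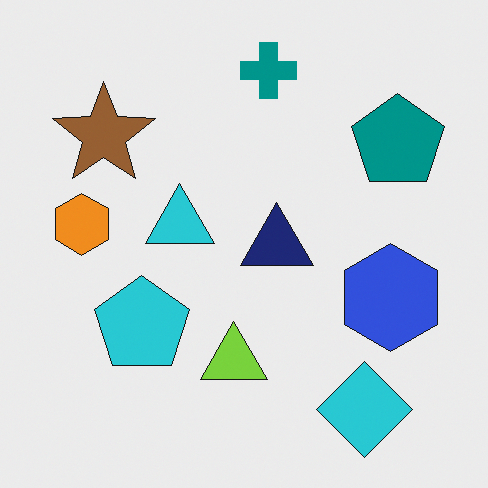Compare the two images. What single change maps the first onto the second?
This is the original image flipped horizontally (left ↔ right).

The orange hexagon is in the right of the first image and the left of the second — shapes on opposite sides of the vertical midline have swapped in a mirror flip.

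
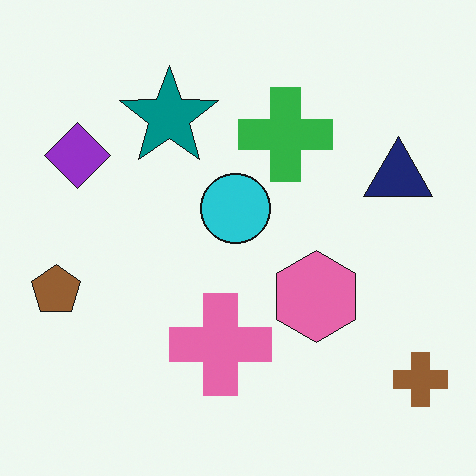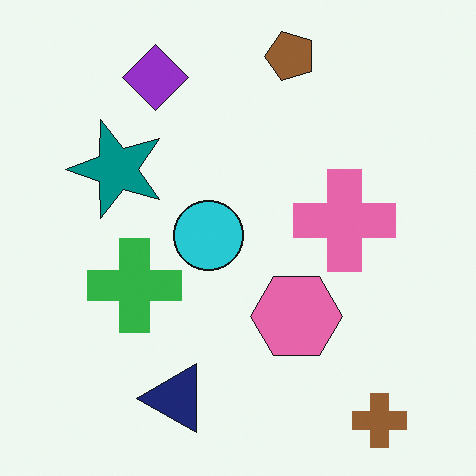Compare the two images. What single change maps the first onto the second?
Transposed (reflected across the top-left ↔ bottom-right diagonal).

Shapes have swapped their row and column positions — what was in the top-right is now in the bottom-left — a diagonal reflection.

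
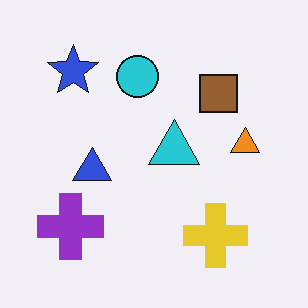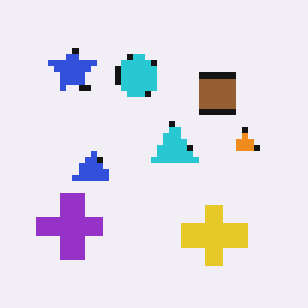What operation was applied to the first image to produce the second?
The transformation is: moderately pixelated.

Shapes are reduced to large square blocks; fine edges and outlines are lost — a downscale-then-upscale (mosaic) effect.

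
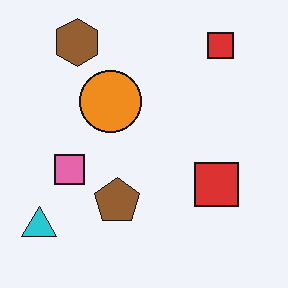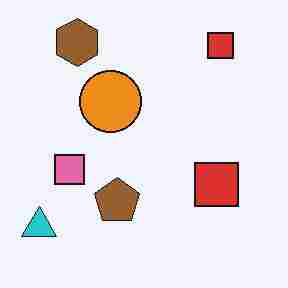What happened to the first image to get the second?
The image was degraded with heavy JPEG compression.

Blocky 8×8 compression artifacts appear around shape edges and the flat background shows ringing — characteristic JPEG degradation.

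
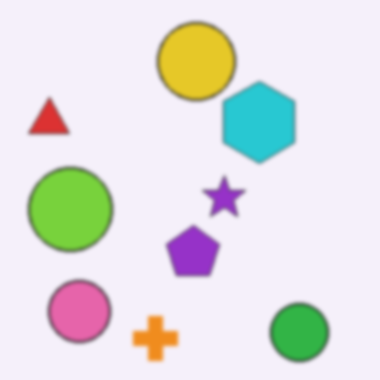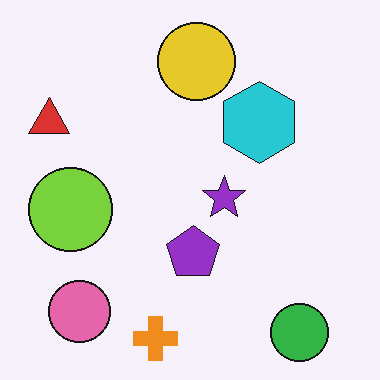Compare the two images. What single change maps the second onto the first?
The image was lightly blurred.

Shape edges and outlines are uniformly softened across the whole image.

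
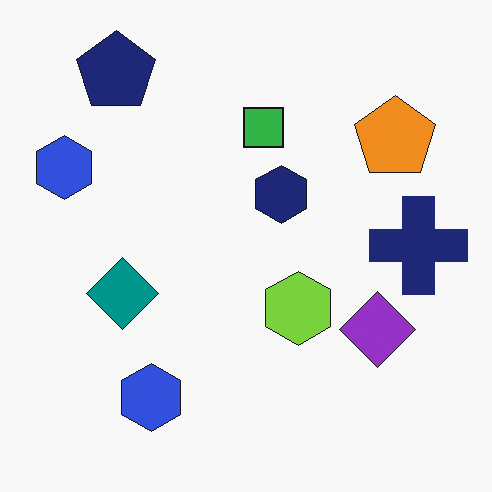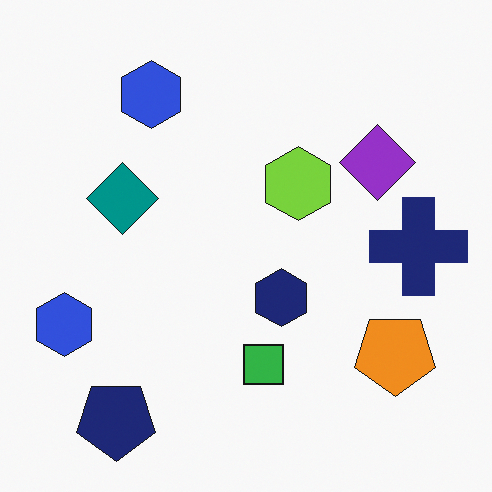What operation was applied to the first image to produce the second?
The second image is the first flipped vertically (top ↔ bottom).

The navy pentagon is in the top-left of the first image and the bottom-left of the second — shapes on opposite sides of the horizontal midline have swapped in a mirror flip.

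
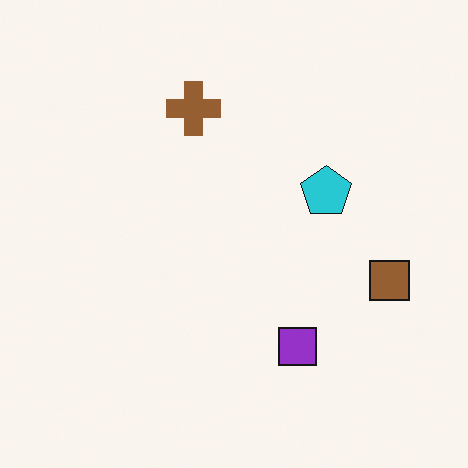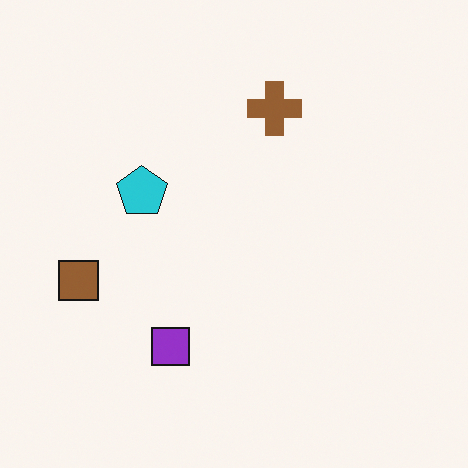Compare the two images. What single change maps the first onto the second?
It was flipped horizontally (left ↔ right).

The brown square is in the right of the first image and the left of the second — shapes on opposite sides of the vertical midline have swapped in a mirror flip.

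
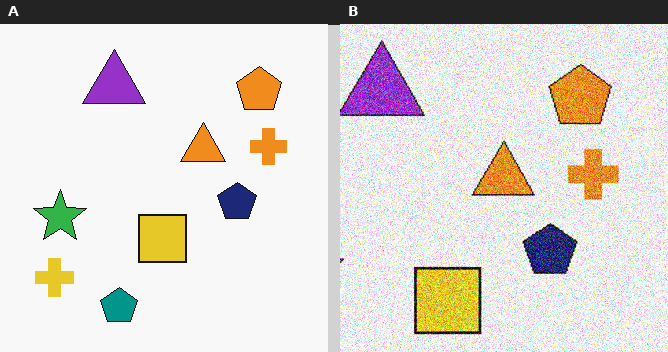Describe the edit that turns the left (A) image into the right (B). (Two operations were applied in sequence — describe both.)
Cropped to a modestly smaller region and rescaled, then degraded with heavy additive noise.

The visible shapes are larger and the field of view is narrower; shapes near the original edges may be partly or wholly outside the frame — a crop-and-rescale. Random speckle covers the whole image, including the flat background.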